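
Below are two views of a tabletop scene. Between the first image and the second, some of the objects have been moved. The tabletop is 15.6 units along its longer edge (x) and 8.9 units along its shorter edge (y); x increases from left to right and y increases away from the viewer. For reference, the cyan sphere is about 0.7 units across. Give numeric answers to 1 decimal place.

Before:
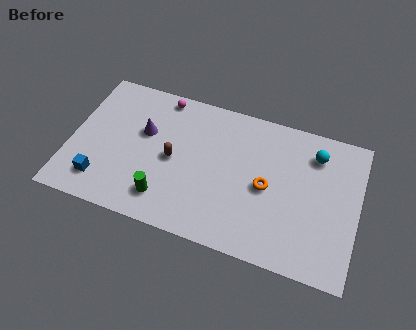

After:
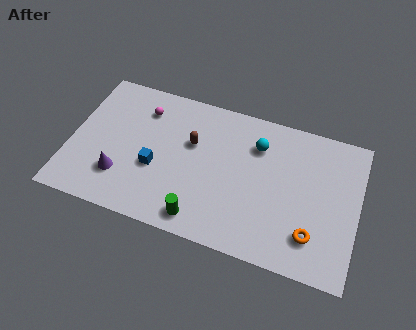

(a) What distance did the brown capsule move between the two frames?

1.6

The brown capsule moved from about (5.6, 4.3) to (6.5, 5.6), a distance of √(0.9² + 1.3²) ≈ 1.6.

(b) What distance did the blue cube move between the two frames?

3.3

The blue cube moved from about (1.9, 1.8) to (4.7, 3.5), a distance of √(2.8² + 1.7²) ≈ 3.3.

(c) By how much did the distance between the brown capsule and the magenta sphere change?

-0.7

Before: roughly 3.8 units apart; after: 3.1. That's 0.7 units closer together.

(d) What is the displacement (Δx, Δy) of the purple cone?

(-1.0, -3.1)

From the two frames, the purple cone sits at roughly (3.9, 5.5) before and (2.9, 2.4) after.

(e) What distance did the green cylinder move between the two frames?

2.1

From (5.4, 1.8) to (7.4, 1.2), the green cylinder covered √(2.0² + 0.6²) ≈ 2.1 units.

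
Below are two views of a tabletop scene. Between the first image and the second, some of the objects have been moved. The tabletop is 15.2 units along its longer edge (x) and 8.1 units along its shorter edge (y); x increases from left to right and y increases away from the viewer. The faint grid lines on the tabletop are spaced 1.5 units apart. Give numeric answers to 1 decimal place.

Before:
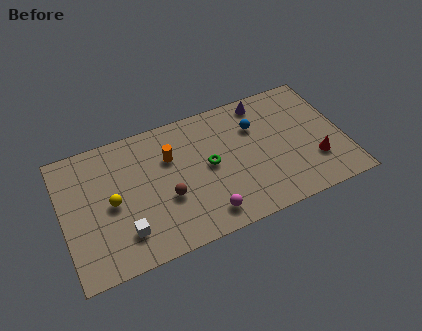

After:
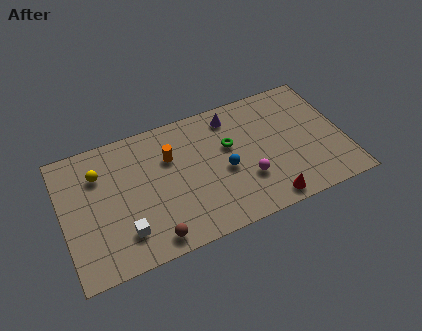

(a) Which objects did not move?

the orange cylinder and the white cube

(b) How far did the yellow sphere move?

2.1

The yellow sphere was near (2.6, 3.9) before and (2.1, 5.9) after, so it travelled √(0.5² + 2.0²) ≈ 2.1 units.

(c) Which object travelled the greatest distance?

the red cone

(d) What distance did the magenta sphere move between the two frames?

2.7

The magenta sphere was near (7.4, 1.3) before and (9.8, 2.6) after, so it travelled √(2.4² + 1.3²) ≈ 2.7 units.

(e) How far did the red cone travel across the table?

3.2

The red cone moved from about (13.5, 2.4) to (10.7, 0.9), a distance of √(2.8² + 1.5²) ≈ 3.2.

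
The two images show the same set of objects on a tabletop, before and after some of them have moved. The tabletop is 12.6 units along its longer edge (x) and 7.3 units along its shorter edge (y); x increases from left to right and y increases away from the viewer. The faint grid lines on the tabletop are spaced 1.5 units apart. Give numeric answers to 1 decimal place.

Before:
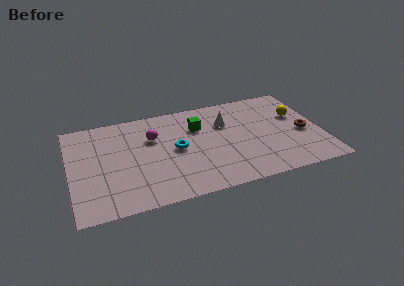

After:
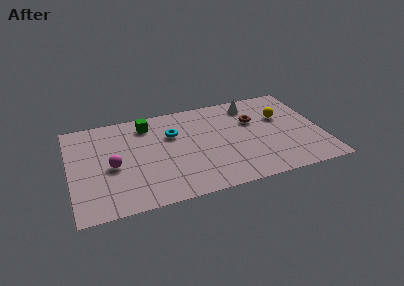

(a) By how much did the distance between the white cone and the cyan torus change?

+1.4

The distance was about 2.9 in the first image and 4.3 in the second, so they moved 1.4 units further apart.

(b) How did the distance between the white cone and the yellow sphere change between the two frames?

-1.6

Before: roughly 3.6 units apart; after: 2.0. That's 1.6 units closer together.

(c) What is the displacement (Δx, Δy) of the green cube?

(-2.5, 0.9)

From the two frames, the green cube sits at roughly (6.5, 5.1) before and (4.0, 6.0) after.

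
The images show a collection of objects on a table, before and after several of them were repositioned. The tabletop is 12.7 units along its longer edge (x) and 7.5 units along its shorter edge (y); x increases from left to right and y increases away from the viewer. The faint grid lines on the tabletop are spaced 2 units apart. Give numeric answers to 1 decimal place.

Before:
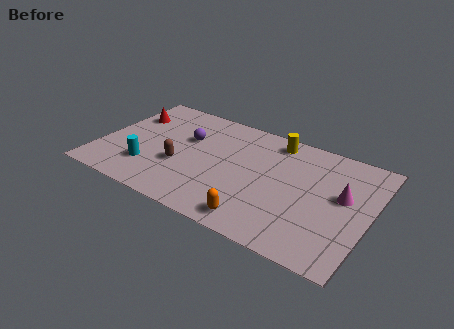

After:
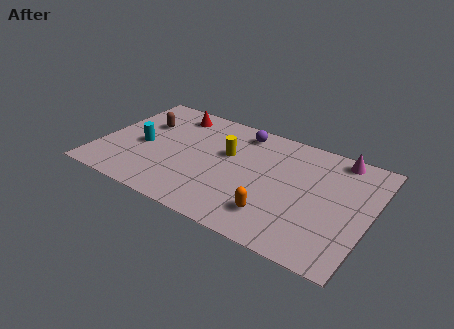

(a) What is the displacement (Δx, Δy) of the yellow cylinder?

(-2.0, -1.9)

The yellow cylinder was at about (7.9, 6.5) and moved to about (5.9, 4.6).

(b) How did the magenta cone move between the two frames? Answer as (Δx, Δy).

(-0.5, 2.4)

From the two frames, the magenta cone sits at roughly (11.4, 4.3) before and (10.9, 6.7) after.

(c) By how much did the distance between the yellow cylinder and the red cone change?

-3.6

Before: roughly 7.0 units apart; after: 3.4. That's 3.6 units closer together.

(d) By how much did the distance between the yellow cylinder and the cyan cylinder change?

-2.9

Before: roughly 7.0 units apart; after: 4.1. That's 2.9 units closer together.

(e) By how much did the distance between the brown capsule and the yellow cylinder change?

-1.3

Before: roughly 5.4 units apart; after: 4.1. That's 1.3 units closer together.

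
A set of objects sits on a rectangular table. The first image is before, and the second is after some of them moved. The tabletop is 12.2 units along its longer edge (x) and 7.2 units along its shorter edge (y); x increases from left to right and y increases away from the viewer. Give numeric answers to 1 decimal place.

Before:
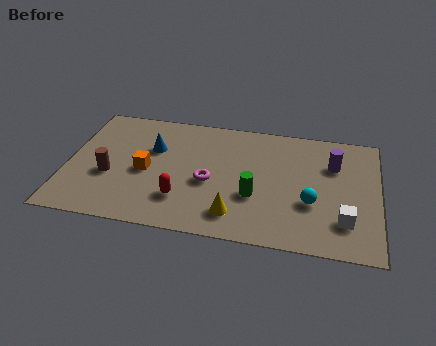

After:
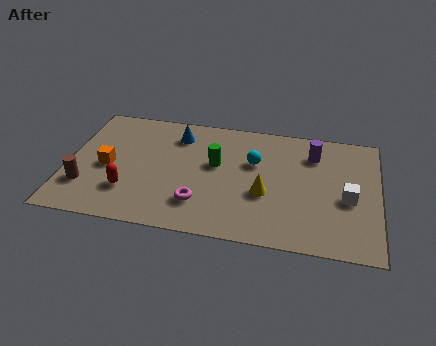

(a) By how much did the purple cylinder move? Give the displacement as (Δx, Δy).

(-0.8, 0.5)

The purple cylinder started near (10.4, 5.0) and ended near (9.6, 5.5).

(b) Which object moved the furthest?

the cyan sphere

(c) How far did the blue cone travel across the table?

1.3

The blue cone was near (3.3, 4.7) before and (4.2, 5.7) after, so it travelled √(0.9² + 1.0²) ≈ 1.3 units.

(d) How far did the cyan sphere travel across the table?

3.0

The cyan sphere was near (9.6, 2.6) before and (7.3, 4.6) after, so it travelled √(2.3² + 2.0²) ≈ 3.0 units.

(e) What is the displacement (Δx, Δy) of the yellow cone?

(1.1, 1.4)

The yellow cone was at about (6.7, 1.4) and moved to about (7.8, 2.8).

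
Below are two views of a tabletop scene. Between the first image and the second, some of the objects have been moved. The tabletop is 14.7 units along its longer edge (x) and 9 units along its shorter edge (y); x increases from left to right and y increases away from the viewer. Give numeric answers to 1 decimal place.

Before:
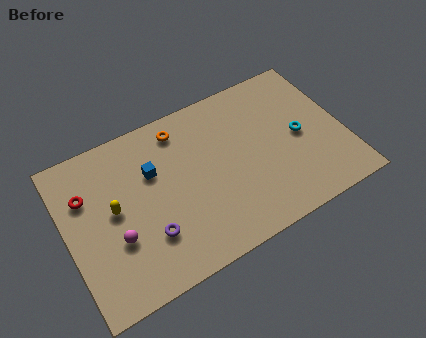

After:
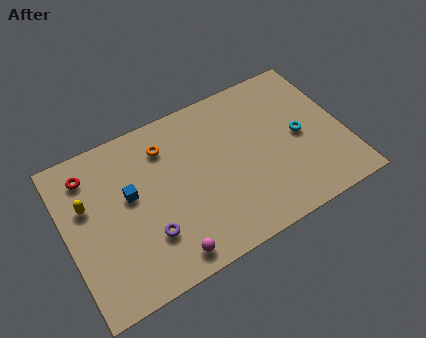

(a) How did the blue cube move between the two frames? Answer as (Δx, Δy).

(-1.3, -0.7)

The blue cube started near (4.7, 5.9) and ended near (3.4, 5.2).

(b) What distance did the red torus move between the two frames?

1.1

From (1.2, 6.2) to (1.5, 7.3), the red torus covered √(0.3² + 1.1²) ≈ 1.1 units.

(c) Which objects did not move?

the cyan torus and the purple torus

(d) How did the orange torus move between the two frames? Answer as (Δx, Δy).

(-0.9, -0.6)

The orange torus was at about (6.4, 7.6) and moved to about (5.5, 7.0).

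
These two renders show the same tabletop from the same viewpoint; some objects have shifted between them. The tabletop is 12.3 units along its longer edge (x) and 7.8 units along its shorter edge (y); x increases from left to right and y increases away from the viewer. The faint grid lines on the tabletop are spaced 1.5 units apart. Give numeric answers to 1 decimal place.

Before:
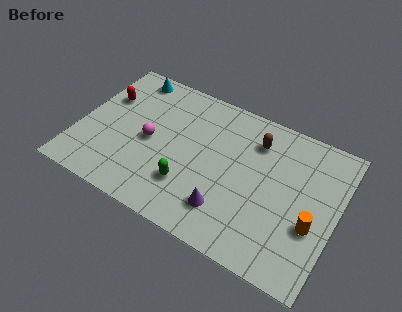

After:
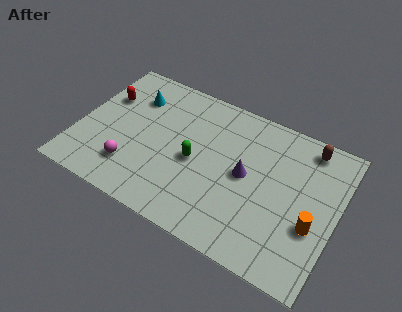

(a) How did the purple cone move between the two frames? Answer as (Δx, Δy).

(0.6, 2.2)

The purple cone started near (7.4, 1.8) and ended near (8.0, 4.0).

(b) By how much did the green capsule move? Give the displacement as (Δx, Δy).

(0.1, 1.4)

The green capsule started near (5.5, 2.2) and ended near (5.6, 3.6).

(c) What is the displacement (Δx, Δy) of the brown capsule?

(2.4, 0.8)

The brown capsule was at about (8.2, 6.0) and moved to about (10.6, 6.8).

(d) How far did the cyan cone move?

1.2

The cyan cone moved from about (1.9, 6.9) to (2.3, 5.8), a distance of √(0.4² + 1.1²) ≈ 1.2.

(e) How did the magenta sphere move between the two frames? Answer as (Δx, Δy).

(-0.6, -1.8)

The magenta sphere started near (3.4, 3.7) and ended near (2.8, 1.9).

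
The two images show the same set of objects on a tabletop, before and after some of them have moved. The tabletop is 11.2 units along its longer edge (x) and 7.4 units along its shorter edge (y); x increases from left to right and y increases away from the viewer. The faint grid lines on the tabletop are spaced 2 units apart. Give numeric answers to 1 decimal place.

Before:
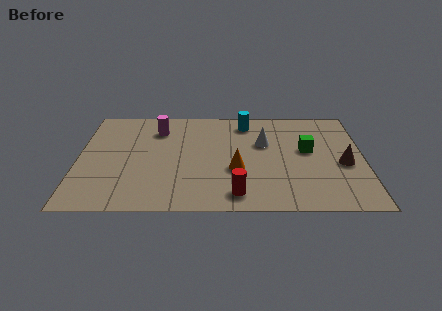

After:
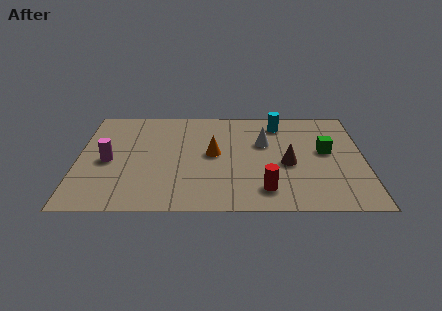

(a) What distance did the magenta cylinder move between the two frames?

3.0

From (3.1, 5.7) to (1.2, 3.4), the magenta cylinder covered √(1.9² + 2.3²) ≈ 3.0 units.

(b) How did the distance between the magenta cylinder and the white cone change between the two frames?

+1.9

They were about 4.3 units apart before and 6.2 after — 1.9 units further apart.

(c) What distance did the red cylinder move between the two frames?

1.1

From (6.2, 1.1) to (7.3, 1.4), the red cylinder covered √(1.1² + 0.3²) ≈ 1.1 units.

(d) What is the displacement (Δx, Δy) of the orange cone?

(-0.9, 1.1)

The orange cone started near (6.2, 2.8) and ended near (5.3, 3.9).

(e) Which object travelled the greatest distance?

the magenta cylinder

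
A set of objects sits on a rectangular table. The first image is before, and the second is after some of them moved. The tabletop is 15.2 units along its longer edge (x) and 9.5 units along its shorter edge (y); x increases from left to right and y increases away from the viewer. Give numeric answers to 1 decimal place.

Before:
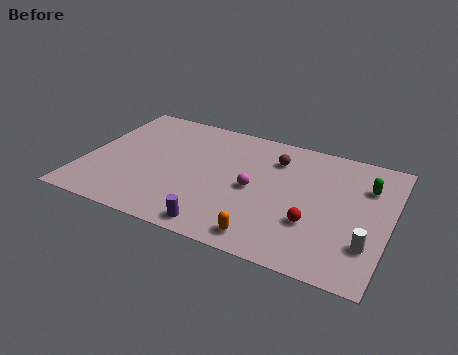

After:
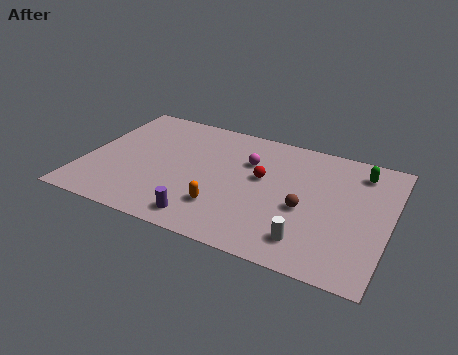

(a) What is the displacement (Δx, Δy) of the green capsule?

(-0.4, 1.0)

From the two frames, the green capsule sits at roughly (13.9, 6.8) before and (13.5, 7.8) after.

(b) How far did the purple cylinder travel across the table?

0.9

From (7.2, 1.0) to (6.4, 1.3), the purple cylinder covered √(0.8² + 0.3²) ≈ 0.9 units.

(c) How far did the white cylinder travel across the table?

2.9

The white cylinder was near (14.3, 2.6) before and (11.5, 1.8) after, so it travelled √(2.8² + 0.8²) ≈ 2.9 units.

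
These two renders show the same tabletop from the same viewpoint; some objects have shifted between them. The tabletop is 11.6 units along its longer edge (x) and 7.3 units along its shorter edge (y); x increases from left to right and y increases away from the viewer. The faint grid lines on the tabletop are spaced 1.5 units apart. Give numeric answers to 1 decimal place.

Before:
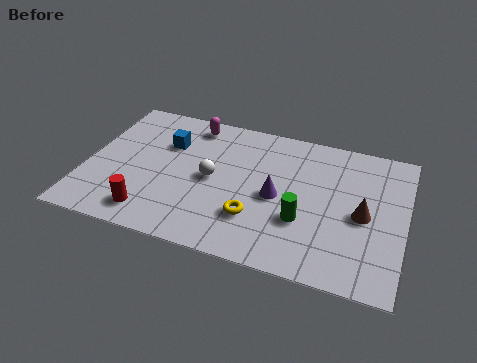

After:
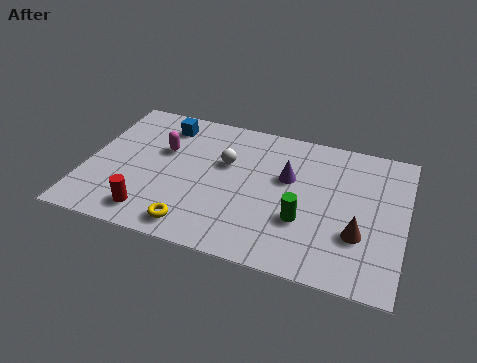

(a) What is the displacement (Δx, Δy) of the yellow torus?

(-2.1, -1.1)

From the two frames, the yellow torus sits at roughly (6.3, 2.1) before and (4.2, 1.0) after.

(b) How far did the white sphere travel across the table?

1.1

From (4.6, 3.6) to (5.0, 4.6), the white sphere covered √(0.4² + 1.0²) ≈ 1.1 units.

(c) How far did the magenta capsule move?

1.9

The magenta capsule moved from about (3.6, 6.3) to (2.7, 4.6), a distance of √(0.9² + 1.7²) ≈ 1.9.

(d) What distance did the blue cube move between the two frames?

1.0

The blue cube moved from about (2.8, 5.0) to (2.6, 6.0), a distance of √(0.2² + 1.0²) ≈ 1.0.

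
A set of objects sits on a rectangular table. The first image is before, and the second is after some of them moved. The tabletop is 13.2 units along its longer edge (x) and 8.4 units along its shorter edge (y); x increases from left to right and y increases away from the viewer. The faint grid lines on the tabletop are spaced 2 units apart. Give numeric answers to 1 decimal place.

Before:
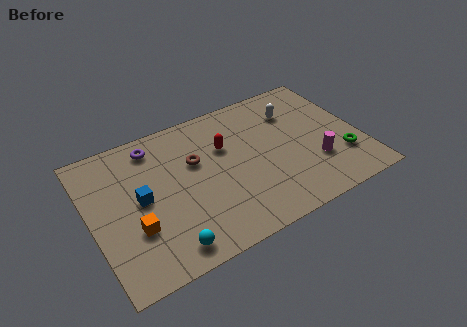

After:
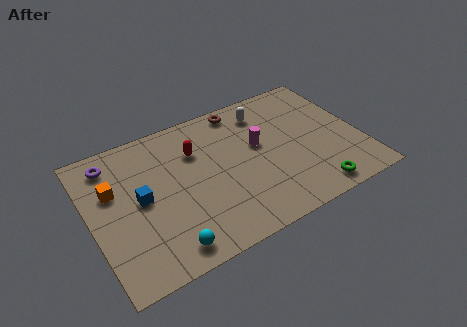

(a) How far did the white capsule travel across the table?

1.5

The white capsule was near (10.3, 6.2) before and (8.9, 6.8) after, so it travelled √(1.4² + 0.6²) ≈ 1.5 units.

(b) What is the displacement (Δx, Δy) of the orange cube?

(-0.7, 2.6)

The orange cube was at about (1.9, 2.8) and moved to about (1.2, 5.4).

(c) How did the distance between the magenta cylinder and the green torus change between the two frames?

+3.1

Before: roughly 1.3 units apart; after: 4.4. That's 3.1 units further apart.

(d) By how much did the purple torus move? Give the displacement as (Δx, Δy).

(-2.1, -0.1)

From the two frames, the purple torus sits at roughly (3.4, 7.1) before and (1.3, 7.0) after.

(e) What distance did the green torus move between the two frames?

2.2

The green torus moved from about (12.1, 2.4) to (10.4, 1.0), a distance of √(1.7² + 1.4²) ≈ 2.2.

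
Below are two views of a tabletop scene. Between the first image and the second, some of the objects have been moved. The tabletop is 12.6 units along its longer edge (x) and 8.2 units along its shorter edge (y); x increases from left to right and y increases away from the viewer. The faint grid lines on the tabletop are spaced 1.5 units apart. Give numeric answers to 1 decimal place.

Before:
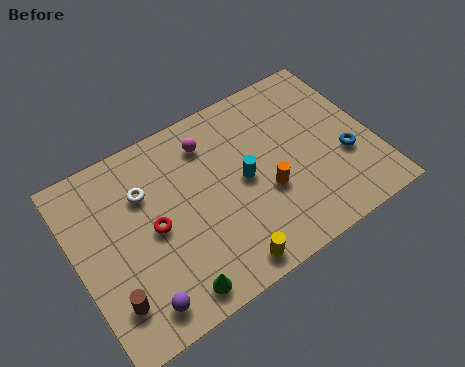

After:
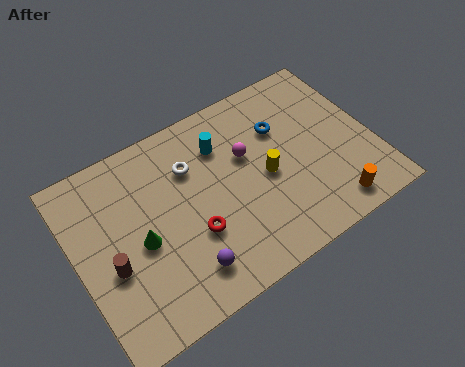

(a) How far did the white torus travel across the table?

2.0

The white torus was near (3.1, 5.7) before and (5.1, 5.8) after, so it travelled √(2.0² + 0.1²) ≈ 2.0 units.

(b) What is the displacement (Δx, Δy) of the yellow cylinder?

(2.3, 2.9)

The yellow cylinder started near (5.7, 0.9) and ended near (8.0, 3.8).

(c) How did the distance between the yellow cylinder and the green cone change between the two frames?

+3.2

They were about 2.2 units apart before and 5.4 after — 3.2 units further apart.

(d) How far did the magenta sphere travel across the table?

2.0

The magenta sphere was near (6.0, 6.5) before and (7.4, 5.1) after, so it travelled √(1.4² + 1.4²) ≈ 2.0 units.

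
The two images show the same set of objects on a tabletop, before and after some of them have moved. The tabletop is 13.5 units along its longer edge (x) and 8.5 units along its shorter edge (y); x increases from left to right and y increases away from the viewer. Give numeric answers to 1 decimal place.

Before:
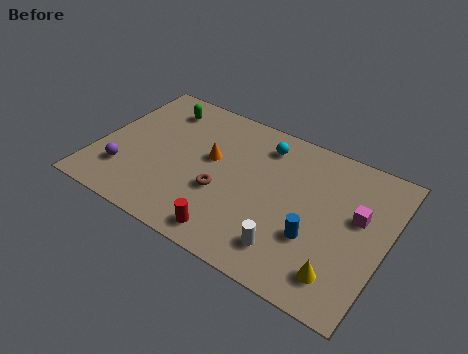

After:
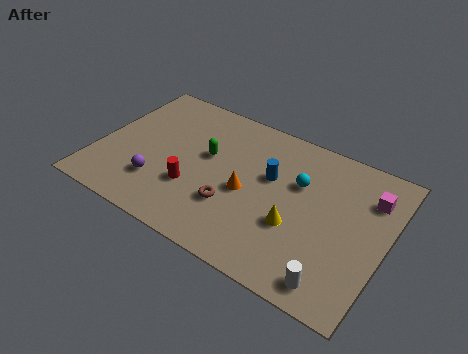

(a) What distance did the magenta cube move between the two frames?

1.4

The magenta cube was near (12.1, 5.0) before and (12.5, 6.3) after, so it travelled √(0.4² + 1.3²) ≈ 1.4 units.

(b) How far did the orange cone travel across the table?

2.2

From (5.2, 4.9) to (7.1, 3.8), the orange cone covered √(1.9² + 1.1²) ≈ 2.2 units.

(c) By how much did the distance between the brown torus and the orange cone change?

-0.7

The distance was about 1.9 in the first image and 1.2 in the second, so they moved 0.7 units closer together.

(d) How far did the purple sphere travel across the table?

1.6

The purple sphere was near (1.5, 2.2) before and (3.1, 2.3) after, so it travelled √(1.6² + 0.1²) ≈ 1.6 units.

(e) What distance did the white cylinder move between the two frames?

2.3

The white cylinder moved from about (9.4, 1.7) to (11.6, 1.1), a distance of √(2.2² + 0.6²) ≈ 2.3.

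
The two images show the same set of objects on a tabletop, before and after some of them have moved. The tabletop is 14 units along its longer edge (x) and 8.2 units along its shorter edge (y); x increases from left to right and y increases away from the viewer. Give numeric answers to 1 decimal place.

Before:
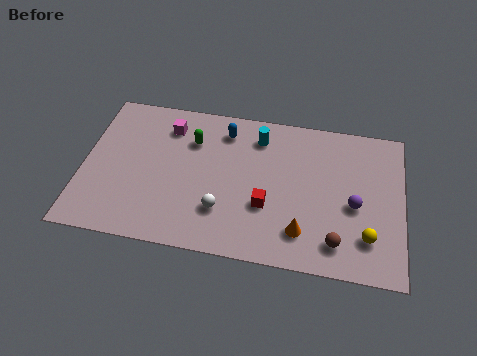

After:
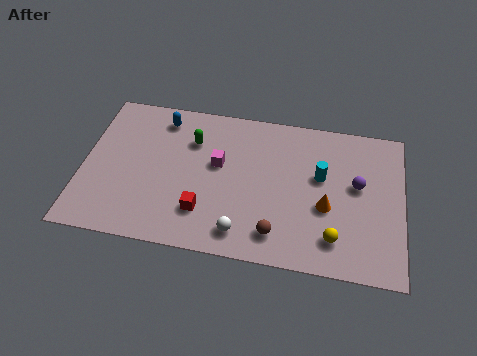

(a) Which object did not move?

the green capsule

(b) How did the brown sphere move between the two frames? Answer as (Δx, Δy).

(-2.6, 0.0)

The brown sphere started near (11.2, 1.5) and ended near (8.6, 1.5).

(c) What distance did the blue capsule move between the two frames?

2.8

From (6.1, 6.7) to (3.3, 6.9), the blue capsule covered √(2.8² + 0.2²) ≈ 2.8 units.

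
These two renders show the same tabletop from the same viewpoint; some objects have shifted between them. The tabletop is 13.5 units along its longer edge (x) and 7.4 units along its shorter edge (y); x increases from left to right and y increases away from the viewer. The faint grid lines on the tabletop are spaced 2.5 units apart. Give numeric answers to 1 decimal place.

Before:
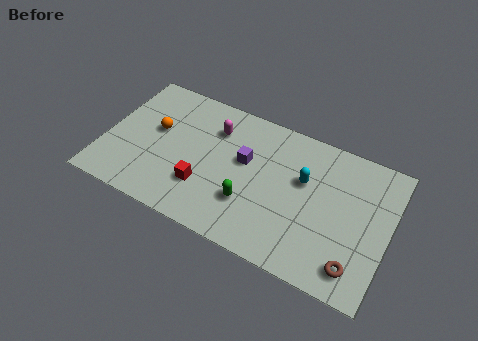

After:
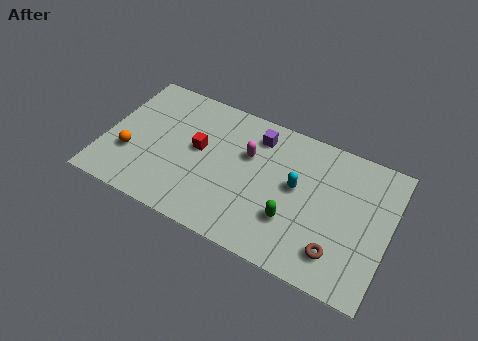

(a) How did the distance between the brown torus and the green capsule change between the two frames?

-2.9

They were about 5.2 units apart before and 2.3 after — 2.9 units closer together.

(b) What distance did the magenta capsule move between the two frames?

1.8

The magenta capsule was near (5.0, 5.5) before and (6.7, 4.8) after, so it travelled √(1.7² + 0.7²) ≈ 1.8 units.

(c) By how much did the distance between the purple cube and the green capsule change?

+2.1

The distance was about 2.2 in the first image and 4.3 in the second, so they moved 2.1 units further apart.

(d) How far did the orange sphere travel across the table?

2.1

The orange sphere moved from about (2.3, 4.3) to (1.3, 2.5), a distance of √(1.0² + 1.8²) ≈ 2.1.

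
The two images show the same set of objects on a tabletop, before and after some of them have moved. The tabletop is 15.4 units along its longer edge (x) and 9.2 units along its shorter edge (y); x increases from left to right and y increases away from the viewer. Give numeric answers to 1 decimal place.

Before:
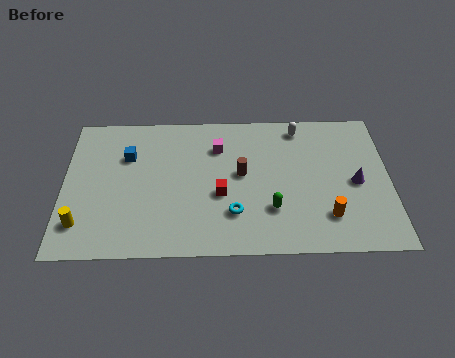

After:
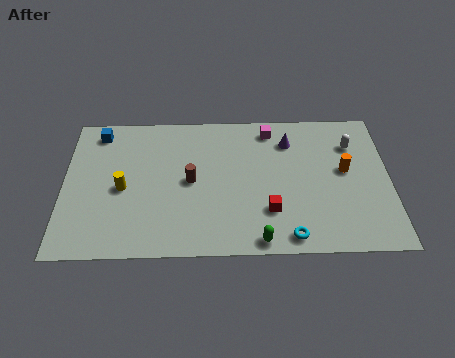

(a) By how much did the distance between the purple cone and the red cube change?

-1.8

Before: roughly 6.4 units apart; after: 4.6. That's 1.8 units closer together.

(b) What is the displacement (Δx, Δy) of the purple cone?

(-3.1, 2.8)

From the two frames, the purple cone sits at roughly (13.8, 4.3) before and (10.7, 7.1) after.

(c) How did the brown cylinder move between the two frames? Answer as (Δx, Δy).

(-2.4, -0.4)

The brown cylinder was at about (8.4, 5.0) and moved to about (6.0, 4.6).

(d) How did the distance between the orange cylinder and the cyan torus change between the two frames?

+0.5

They were about 4.4 units apart before and 4.9 after — 0.5 units further apart.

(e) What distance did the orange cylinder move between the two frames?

3.0

From (12.4, 2.2) to (13.3, 5.1), the orange cylinder covered √(0.9² + 2.9²) ≈ 3.0 units.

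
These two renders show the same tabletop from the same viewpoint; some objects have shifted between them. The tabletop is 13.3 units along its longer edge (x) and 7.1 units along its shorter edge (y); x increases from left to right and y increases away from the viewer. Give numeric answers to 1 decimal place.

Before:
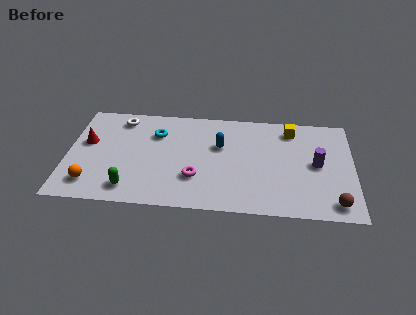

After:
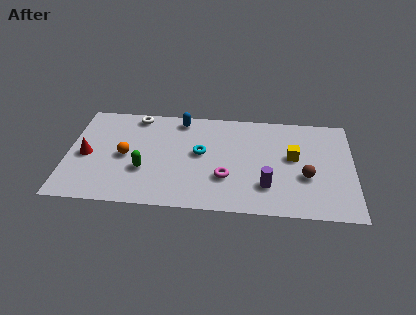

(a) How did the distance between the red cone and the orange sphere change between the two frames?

-1.0

They were about 2.8 units apart before and 1.8 after — 1.0 units closer together.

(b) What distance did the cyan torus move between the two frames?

2.4

The cyan torus was near (4.1, 5.1) before and (6.2, 3.9) after, so it travelled √(2.1² + 1.2²) ≈ 2.4 units.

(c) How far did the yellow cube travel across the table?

1.9

The yellow cube moved from about (10.4, 5.9) to (10.5, 4.0), a distance of √(0.1² + 1.9²) ≈ 1.9.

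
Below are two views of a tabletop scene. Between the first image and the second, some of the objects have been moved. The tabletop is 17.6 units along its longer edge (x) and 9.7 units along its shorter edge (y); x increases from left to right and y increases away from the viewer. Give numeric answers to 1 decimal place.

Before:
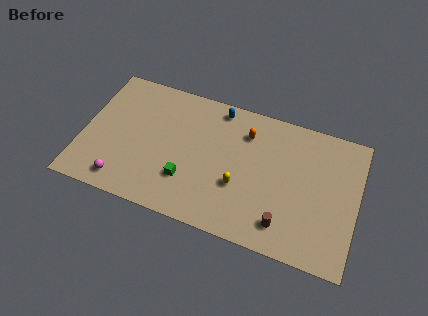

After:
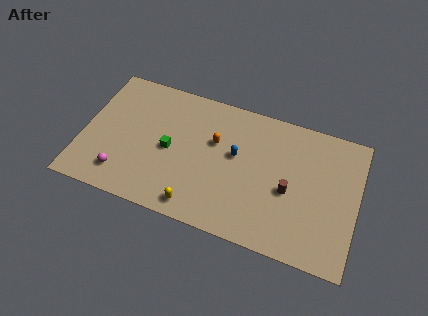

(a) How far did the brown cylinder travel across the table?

2.4

The brown cylinder was near (13.2, 1.8) before and (13.3, 4.2) after, so it travelled √(0.1² + 2.4²) ≈ 2.4 units.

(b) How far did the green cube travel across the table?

2.2

The green cube was near (6.9, 2.8) before and (5.6, 4.6) after, so it travelled √(1.3² + 1.8²) ≈ 2.2 units.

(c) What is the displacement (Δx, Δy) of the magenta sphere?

(-0.1, 0.5)

The magenta sphere started near (2.9, 1.4) and ended near (2.8, 1.9).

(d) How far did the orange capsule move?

2.3

The orange capsule was near (10.3, 7.4) before and (8.4, 6.1) after, so it travelled √(1.9² + 1.3²) ≈ 2.3 units.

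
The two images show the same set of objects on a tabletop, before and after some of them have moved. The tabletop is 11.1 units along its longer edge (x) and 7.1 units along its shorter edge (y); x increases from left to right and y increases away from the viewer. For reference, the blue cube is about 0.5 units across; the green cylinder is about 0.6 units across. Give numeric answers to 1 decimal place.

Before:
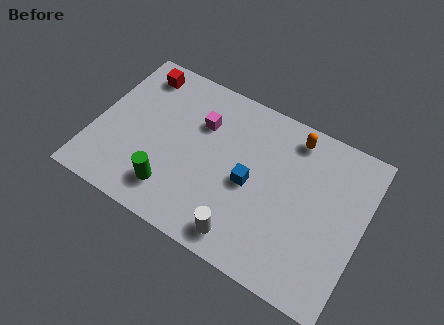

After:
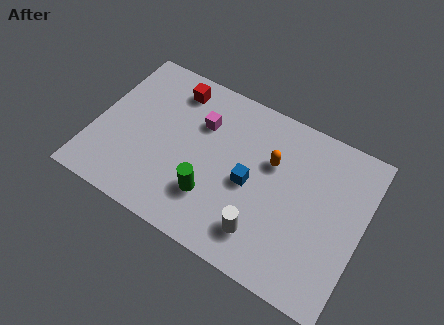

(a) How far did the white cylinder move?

0.9

The white cylinder was near (6.6, 1.0) before and (7.3, 1.5) after, so it travelled √(0.7² + 0.5²) ≈ 0.9 units.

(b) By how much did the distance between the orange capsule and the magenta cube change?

-0.9

Before: roughly 3.9 units apart; after: 3.0. That's 0.9 units closer together.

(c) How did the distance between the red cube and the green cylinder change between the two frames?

-0.5

Before: roughly 5.0 units apart; after: 4.5. That's 0.5 units closer together.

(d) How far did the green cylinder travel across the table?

1.7

From (3.5, 1.5) to (5.1, 2.0), the green cylinder covered √(1.6² + 0.5²) ≈ 1.7 units.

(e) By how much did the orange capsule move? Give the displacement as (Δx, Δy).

(-0.7, -1.5)

From the two frames, the orange capsule sits at roughly (7.9, 6.1) before and (7.2, 4.6) after.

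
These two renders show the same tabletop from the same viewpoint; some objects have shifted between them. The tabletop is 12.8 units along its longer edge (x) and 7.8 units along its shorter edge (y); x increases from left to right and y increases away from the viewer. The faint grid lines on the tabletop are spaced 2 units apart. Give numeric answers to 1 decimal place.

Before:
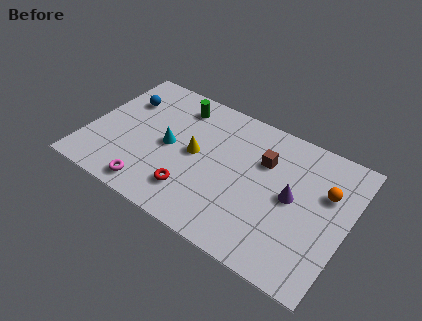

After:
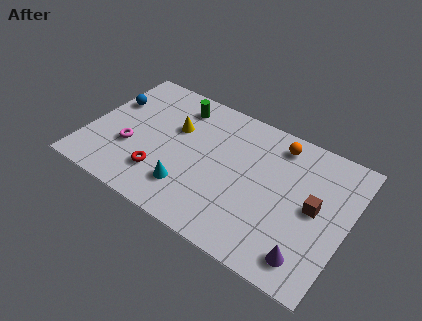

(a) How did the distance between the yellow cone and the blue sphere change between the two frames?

-0.9

The distance was about 4.2 in the first image and 3.3 in the second, so they moved 0.9 units closer together.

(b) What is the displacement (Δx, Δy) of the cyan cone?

(1.3, -1.9)

The cyan cone was at about (4.0, 3.8) and moved to about (5.3, 1.9).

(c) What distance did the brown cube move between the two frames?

3.0

The brown cube was near (8.5, 5.3) before and (11.2, 4.0) after, so it travelled √(2.7² + 1.3²) ≈ 3.0 units.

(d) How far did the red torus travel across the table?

1.6

From (5.5, 1.8) to (3.9, 2.0), the red torus covered √(1.6² + 0.2²) ≈ 1.6 units.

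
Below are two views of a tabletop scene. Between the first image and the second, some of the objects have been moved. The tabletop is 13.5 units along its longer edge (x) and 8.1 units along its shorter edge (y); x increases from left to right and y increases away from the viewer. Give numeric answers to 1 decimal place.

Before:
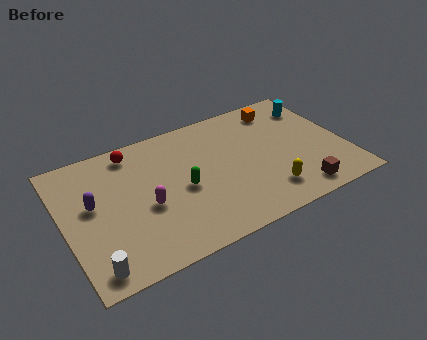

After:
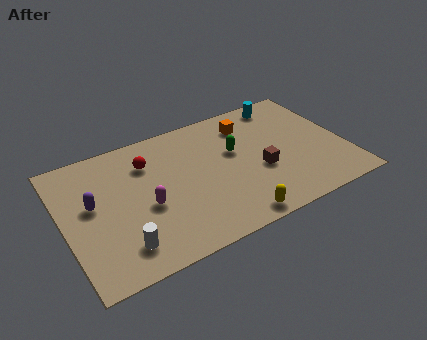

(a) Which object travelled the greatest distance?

the green capsule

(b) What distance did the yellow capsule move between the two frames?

2.0

The yellow capsule moved from about (9.4, 1.7) to (7.6, 0.8), a distance of √(1.8² + 0.9²) ≈ 2.0.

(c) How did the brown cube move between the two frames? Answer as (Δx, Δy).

(-1.5, 2.1)

From the two frames, the brown cube sits at roughly (10.8, 1.1) before and (9.3, 3.2) after.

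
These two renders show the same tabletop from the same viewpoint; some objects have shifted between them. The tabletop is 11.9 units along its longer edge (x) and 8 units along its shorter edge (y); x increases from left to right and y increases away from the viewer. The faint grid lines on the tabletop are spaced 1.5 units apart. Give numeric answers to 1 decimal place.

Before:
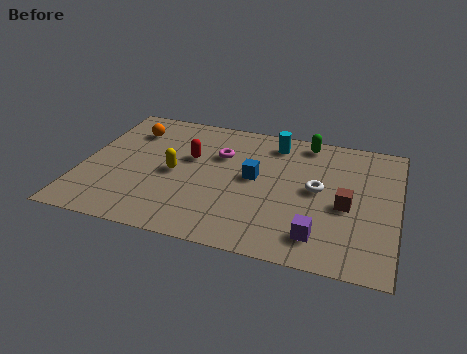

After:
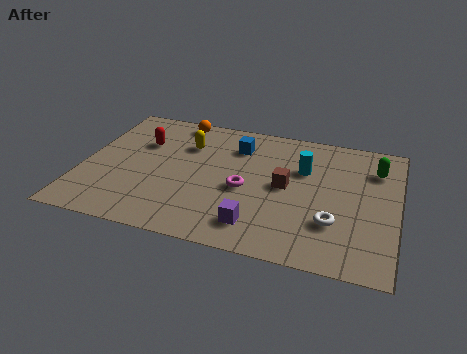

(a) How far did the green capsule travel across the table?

2.9

The green capsule moved from about (8.3, 7.1) to (11.0, 6.0), a distance of √(2.7² + 1.1²) ≈ 2.9.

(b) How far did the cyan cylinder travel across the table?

1.8

The cyan cylinder was near (7.1, 6.7) before and (8.3, 5.3) after, so it travelled √(1.2² + 1.4²) ≈ 1.8 units.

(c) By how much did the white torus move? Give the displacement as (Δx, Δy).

(0.7, -1.8)

The white torus started near (8.9, 4.2) and ended near (9.6, 2.4).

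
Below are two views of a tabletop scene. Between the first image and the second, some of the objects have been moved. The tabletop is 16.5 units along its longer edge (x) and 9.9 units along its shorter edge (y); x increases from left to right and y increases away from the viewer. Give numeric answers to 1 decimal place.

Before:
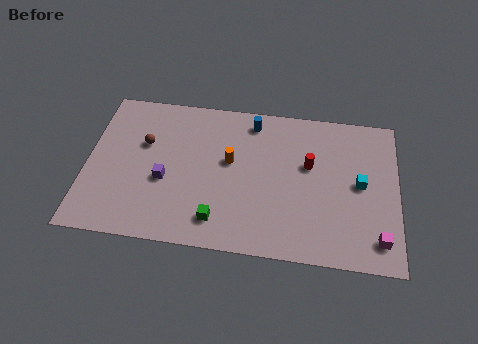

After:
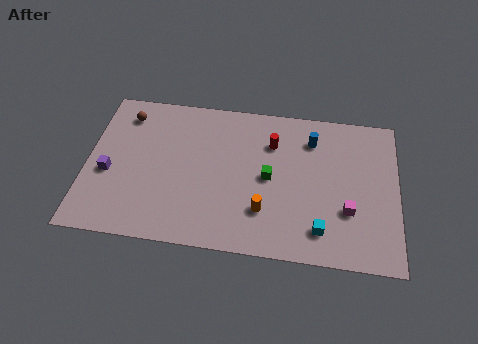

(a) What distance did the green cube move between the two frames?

4.0

The green cube was near (7.1, 1.8) before and (9.7, 4.9) after, so it travelled √(2.6² + 3.1²) ≈ 4.0 units.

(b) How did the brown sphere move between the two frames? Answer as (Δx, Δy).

(-1.1, 1.8)

The brown sphere was at about (3.0, 6.3) and moved to about (1.9, 8.1).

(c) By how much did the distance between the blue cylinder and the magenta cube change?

-4.8

The distance was about 9.6 in the first image and 4.8 in the second, so they moved 4.8 units closer together.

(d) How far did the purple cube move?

3.0

The purple cube was near (4.2, 4.0) before and (1.2, 4.1) after, so it travelled √(3.0² + 0.1²) ≈ 3.0 units.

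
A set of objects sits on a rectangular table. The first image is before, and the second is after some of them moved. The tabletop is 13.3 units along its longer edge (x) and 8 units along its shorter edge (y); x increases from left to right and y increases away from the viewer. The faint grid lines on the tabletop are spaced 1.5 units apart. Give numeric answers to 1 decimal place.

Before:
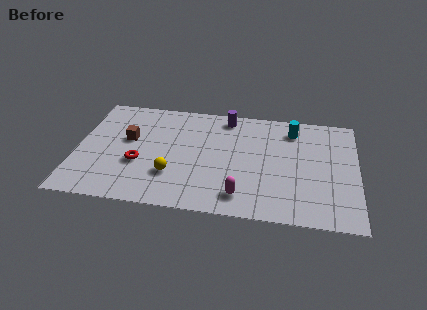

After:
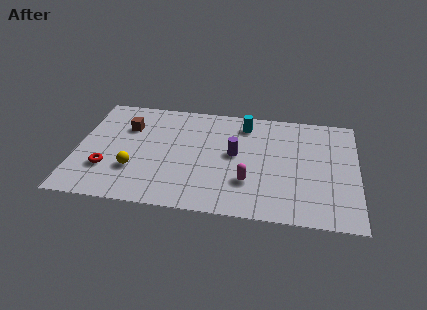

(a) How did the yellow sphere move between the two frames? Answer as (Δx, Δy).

(-1.8, 0.1)

The yellow sphere started near (4.6, 2.4) and ended near (2.8, 2.5).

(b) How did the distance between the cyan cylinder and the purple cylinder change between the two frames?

-0.9

Before: roughly 3.2 units apart; after: 2.3. That's 0.9 units closer together.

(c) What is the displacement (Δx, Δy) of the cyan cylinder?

(-2.3, 0.1)

The cyan cylinder was at about (10.2, 6.5) and moved to about (7.9, 6.6).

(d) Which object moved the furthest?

the purple cylinder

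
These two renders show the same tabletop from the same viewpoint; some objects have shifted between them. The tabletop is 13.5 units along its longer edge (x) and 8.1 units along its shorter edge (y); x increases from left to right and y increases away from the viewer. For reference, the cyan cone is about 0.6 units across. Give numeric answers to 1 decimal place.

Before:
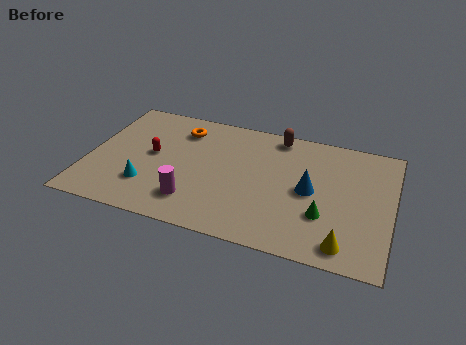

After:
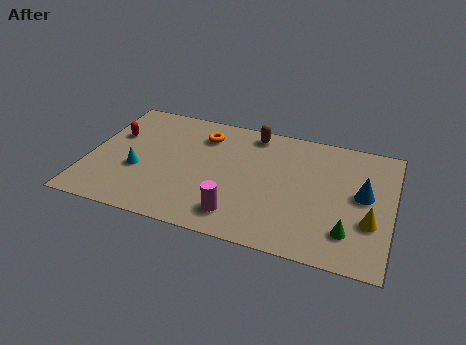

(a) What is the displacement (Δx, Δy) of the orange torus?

(1.0, -0.1)

From the two frames, the orange torus sits at roughly (3.9, 6.4) before and (4.9, 6.3) after.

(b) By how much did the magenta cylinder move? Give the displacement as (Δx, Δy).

(2.0, -0.3)

The magenta cylinder was at about (4.9, 1.8) and moved to about (6.9, 1.5).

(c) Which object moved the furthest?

the blue cone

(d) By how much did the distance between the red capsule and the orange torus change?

+1.7

They were about 2.4 units apart before and 4.1 after — 1.7 units further apart.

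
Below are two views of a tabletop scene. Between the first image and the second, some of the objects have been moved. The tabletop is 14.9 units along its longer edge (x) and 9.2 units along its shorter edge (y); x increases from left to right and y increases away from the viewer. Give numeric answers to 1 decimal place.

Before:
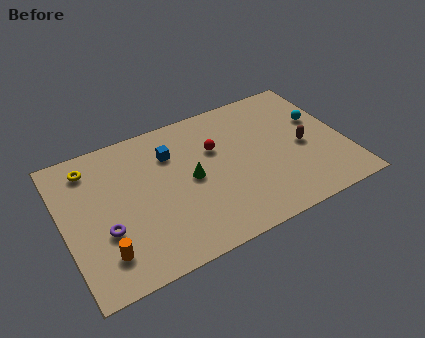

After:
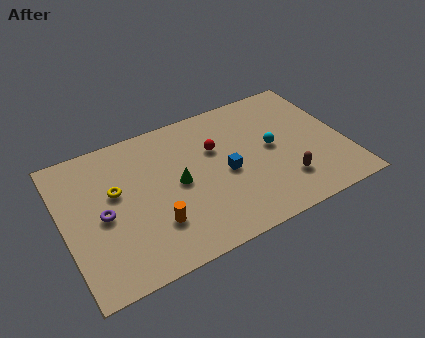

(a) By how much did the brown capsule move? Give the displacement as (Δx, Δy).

(-1.3, -1.9)

The brown capsule was at about (12.7, 4.2) and moved to about (11.4, 2.3).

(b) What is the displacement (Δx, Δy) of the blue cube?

(2.6, -2.5)

The blue cube was at about (5.9, 6.7) and moved to about (8.5, 4.2).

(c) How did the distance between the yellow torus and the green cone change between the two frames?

-2.5

They were about 5.8 units apart before and 3.3 after — 2.5 units closer together.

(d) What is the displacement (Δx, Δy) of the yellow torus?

(1.1, -2.1)

The yellow torus started near (1.7, 7.6) and ended near (2.8, 5.5).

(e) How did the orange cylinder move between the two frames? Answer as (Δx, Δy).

(2.7, 0.6)

The orange cylinder was at about (1.8, 2.0) and moved to about (4.5, 2.6).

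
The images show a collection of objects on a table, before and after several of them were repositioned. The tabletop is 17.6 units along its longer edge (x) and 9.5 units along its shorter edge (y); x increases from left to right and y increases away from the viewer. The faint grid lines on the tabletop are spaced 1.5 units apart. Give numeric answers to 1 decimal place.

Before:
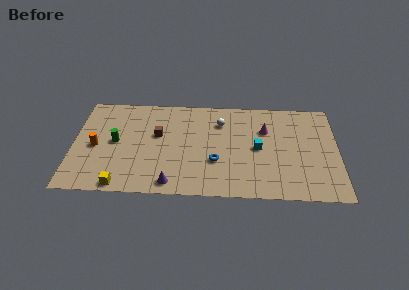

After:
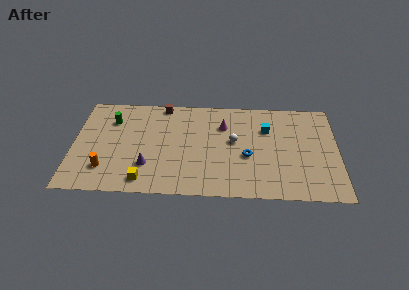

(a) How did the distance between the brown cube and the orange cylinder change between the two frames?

+3.1

Before: roughly 4.3 units apart; after: 7.4. That's 3.1 units further apart.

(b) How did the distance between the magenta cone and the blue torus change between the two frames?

-1.3

The distance was about 4.6 in the first image and 3.3 in the second, so they moved 1.3 units closer together.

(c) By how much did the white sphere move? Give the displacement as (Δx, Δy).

(0.9, -1.8)

From the two frames, the white sphere sits at roughly (9.8, 7.1) before and (10.7, 5.3) after.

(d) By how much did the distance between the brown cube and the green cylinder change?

+0.9

Before: roughly 2.9 units apart; after: 3.8. That's 0.9 units further apart.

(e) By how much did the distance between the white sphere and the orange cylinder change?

+0.3

The distance was about 8.7 in the first image and 9.0 in the second, so they moved 0.3 units further apart.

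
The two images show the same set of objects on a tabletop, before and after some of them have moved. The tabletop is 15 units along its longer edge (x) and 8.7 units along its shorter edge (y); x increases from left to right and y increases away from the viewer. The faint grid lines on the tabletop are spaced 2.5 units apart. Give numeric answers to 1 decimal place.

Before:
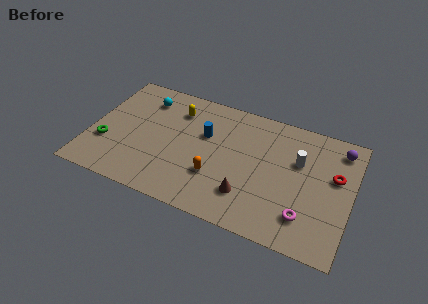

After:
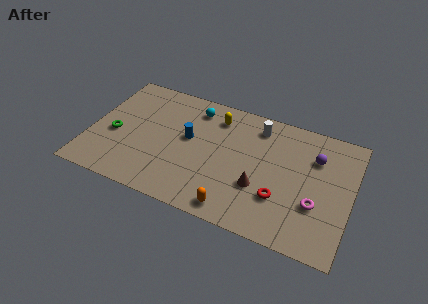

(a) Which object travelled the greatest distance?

the red torus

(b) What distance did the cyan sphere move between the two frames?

2.9

The cyan sphere moved from about (2.8, 6.9) to (5.7, 7.2), a distance of √(2.9² + 0.3²) ≈ 2.9.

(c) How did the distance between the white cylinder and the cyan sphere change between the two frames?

-5.5

Before: roughly 9.2 units apart; after: 3.7. That's 5.5 units closer together.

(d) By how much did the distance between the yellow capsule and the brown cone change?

-1.5

Before: roughly 6.4 units apart; after: 4.9. That's 1.5 units closer together.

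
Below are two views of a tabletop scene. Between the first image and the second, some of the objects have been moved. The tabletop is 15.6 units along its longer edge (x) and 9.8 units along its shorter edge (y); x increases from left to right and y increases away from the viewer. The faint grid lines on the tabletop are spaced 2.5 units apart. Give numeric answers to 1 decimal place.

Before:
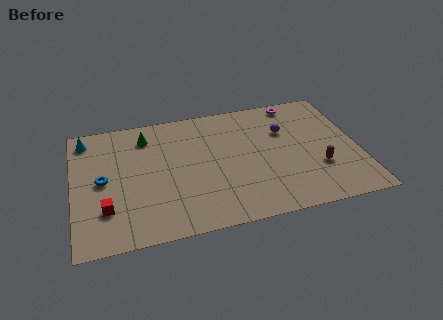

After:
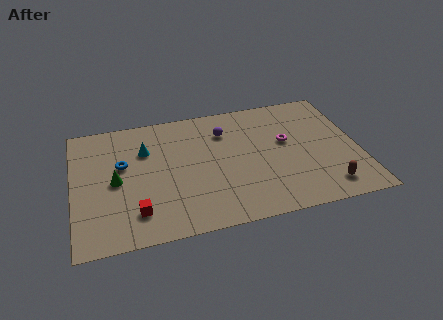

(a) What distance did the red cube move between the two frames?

1.7

The red cube was near (1.7, 2.7) before and (3.3, 2.1) after, so it travelled √(1.6² + 0.6²) ≈ 1.7 units.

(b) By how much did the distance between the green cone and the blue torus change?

-2.6

Before: roughly 3.9 units apart; after: 1.3. That's 2.6 units closer together.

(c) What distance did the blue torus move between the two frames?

1.5

The blue torus moved from about (1.6, 4.9) to (2.7, 5.9), a distance of √(1.1² + 1.0²) ≈ 1.5.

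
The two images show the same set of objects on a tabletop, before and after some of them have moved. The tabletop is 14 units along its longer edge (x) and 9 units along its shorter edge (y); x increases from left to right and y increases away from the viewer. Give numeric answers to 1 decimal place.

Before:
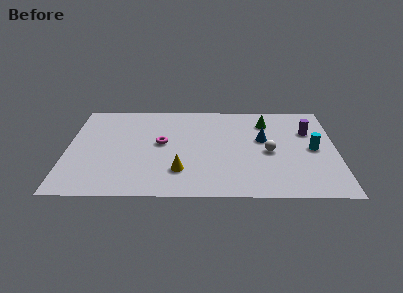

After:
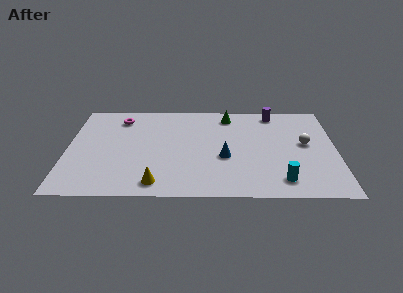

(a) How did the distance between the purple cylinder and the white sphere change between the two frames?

+0.5

The distance was about 2.9 in the first image and 3.4 in the second, so they moved 0.5 units further apart.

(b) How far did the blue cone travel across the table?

2.6

The blue cone moved from about (10.2, 5.3) to (8.2, 3.6), a distance of √(2.0² + 1.7²) ≈ 2.6.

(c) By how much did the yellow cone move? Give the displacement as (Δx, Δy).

(-1.2, -1.1)

From the two frames, the yellow cone sits at roughly (5.9, 2.3) before and (4.7, 1.2) after.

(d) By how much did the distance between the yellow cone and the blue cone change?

-1.0

They were about 5.2 units apart before and 4.2 after — 1.0 units closer together.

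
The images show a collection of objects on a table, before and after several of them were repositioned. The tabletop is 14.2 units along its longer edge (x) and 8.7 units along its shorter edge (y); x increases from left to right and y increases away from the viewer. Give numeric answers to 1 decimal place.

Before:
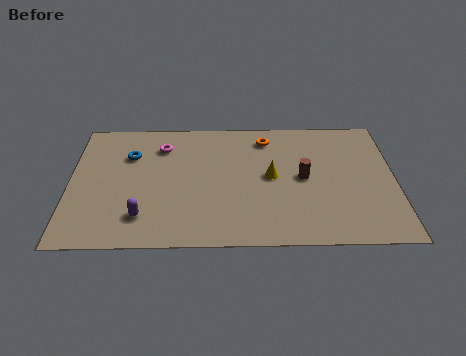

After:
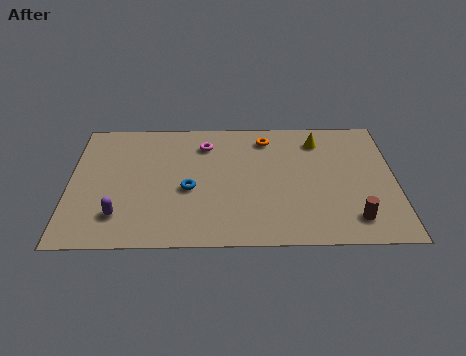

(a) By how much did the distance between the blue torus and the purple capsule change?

-0.8

They were about 4.2 units apart before and 3.4 after — 0.8 units closer together.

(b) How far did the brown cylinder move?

3.5

From (10.2, 4.4) to (12.3, 1.6), the brown cylinder covered √(2.1² + 2.8²) ≈ 3.5 units.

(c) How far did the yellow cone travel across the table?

3.3

The yellow cone was near (8.8, 4.5) before and (10.9, 7.0) after, so it travelled √(2.1² + 2.5²) ≈ 3.3 units.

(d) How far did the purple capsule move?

1.0

From (3.2, 1.9) to (2.2, 2.0), the purple capsule covered √(1.0² + 0.1²) ≈ 1.0 units.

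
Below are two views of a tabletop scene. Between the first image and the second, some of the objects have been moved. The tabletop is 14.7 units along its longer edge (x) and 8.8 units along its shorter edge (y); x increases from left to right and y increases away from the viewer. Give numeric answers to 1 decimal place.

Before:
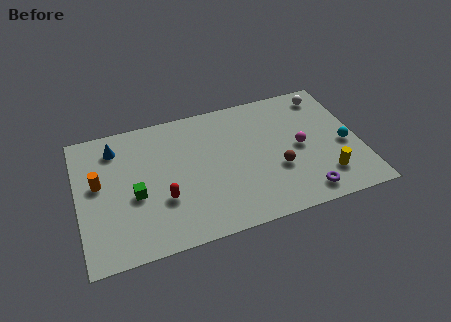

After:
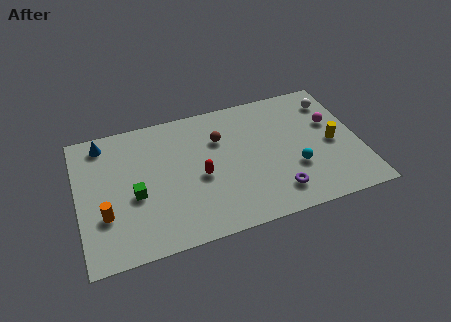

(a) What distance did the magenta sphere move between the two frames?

2.2

The magenta sphere was near (11.6, 4.3) before and (13.4, 5.5) after, so it travelled √(1.8² + 1.2²) ≈ 2.2 units.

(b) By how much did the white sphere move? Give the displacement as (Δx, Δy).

(0.3, -0.5)

The white sphere started near (13.3, 7.5) and ended near (13.6, 7.0).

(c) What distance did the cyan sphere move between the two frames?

2.8

The cyan sphere moved from about (13.9, 3.8) to (11.2, 3.0), a distance of √(2.7² + 0.8²) ≈ 2.8.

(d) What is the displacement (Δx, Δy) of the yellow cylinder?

(0.6, 2.1)

The yellow cylinder was at about (12.7, 2.0) and moved to about (13.3, 4.1).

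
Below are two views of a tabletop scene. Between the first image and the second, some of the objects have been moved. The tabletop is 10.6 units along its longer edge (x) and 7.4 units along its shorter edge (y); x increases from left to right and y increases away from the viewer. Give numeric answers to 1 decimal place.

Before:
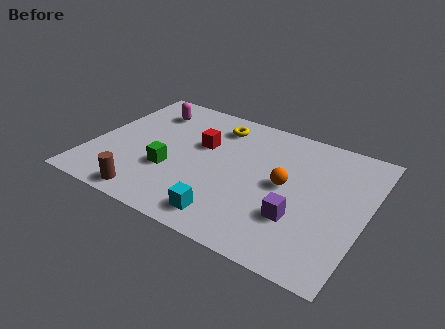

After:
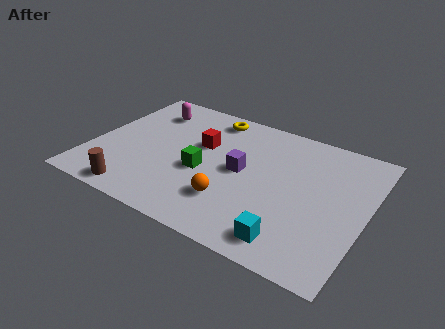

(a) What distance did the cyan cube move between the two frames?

2.4

The cyan cube moved from about (5.7, 1.1) to (8.1, 1.1), a distance of √(2.4² + 0.0²) ≈ 2.4.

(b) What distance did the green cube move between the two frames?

1.3

The green cube was near (3.2, 2.6) before and (4.4, 3.1) after, so it travelled √(1.2² + 0.5²) ≈ 1.3 units.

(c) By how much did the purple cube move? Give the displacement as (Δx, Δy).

(-2.4, 1.5)

The purple cube started near (8.2, 2.3) and ended near (5.8, 3.8).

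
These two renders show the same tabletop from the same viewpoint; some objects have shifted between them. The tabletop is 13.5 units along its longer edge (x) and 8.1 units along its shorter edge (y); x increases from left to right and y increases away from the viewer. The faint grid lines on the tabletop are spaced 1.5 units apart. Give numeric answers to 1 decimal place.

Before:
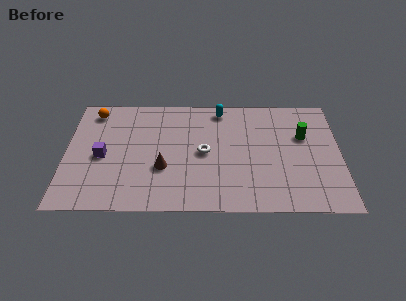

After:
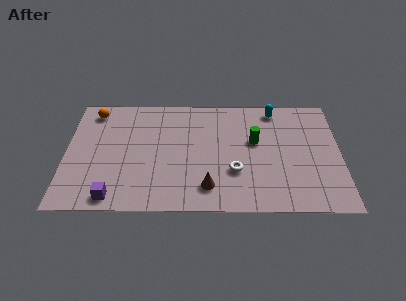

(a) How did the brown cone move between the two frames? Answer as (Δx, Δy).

(2.2, -1.3)

The brown cone started near (4.8, 2.9) and ended near (7.0, 1.6).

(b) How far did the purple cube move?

2.9

From (1.8, 3.7) to (2.4, 0.9), the purple cube covered √(0.6² + 2.8²) ≈ 2.9 units.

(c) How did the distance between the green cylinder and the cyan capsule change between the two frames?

-2.0

The distance was about 4.5 in the first image and 2.5 in the second, so they moved 2.0 units closer together.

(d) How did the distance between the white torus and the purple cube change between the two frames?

+1.2

They were about 5.0 units apart before and 6.2 after — 1.2 units further apart.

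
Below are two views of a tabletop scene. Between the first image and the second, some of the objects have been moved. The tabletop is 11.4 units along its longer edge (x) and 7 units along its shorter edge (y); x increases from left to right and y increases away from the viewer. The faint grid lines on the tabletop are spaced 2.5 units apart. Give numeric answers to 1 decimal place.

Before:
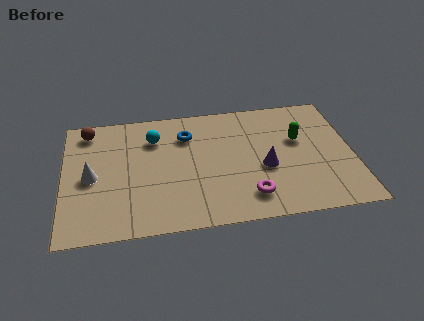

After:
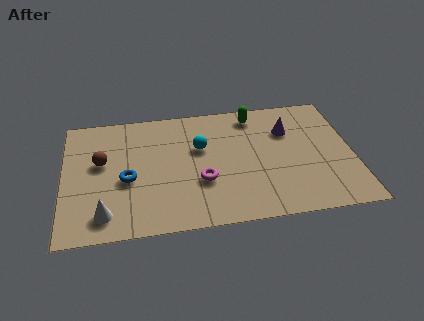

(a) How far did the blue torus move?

3.3

The blue torus moved from about (4.9, 5.2) to (2.5, 3.0), a distance of √(2.4² + 2.2²) ≈ 3.3.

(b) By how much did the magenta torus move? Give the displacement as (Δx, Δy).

(-1.8, 1.1)

The magenta torus started near (7.2, 1.4) and ended near (5.4, 2.5).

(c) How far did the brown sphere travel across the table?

2.0

The brown sphere was near (1.0, 6.0) before and (1.5, 4.1) after, so it travelled √(0.5² + 1.9²) ≈ 2.0 units.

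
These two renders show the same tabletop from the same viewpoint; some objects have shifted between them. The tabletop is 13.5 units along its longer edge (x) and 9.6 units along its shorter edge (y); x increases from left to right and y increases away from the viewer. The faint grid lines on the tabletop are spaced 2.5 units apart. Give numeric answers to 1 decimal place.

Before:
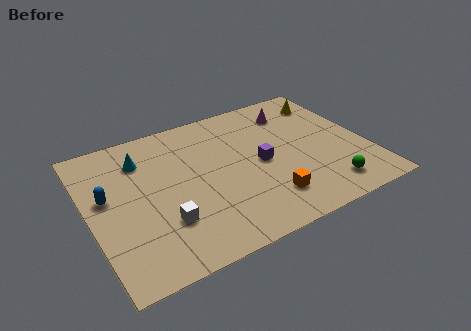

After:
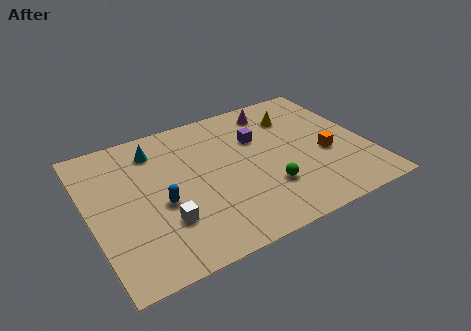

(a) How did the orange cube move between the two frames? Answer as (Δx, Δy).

(3.2, 1.8)

The orange cube started near (8.2, 2.1) and ended near (11.4, 3.9).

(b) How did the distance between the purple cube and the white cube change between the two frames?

+0.9

Before: roughly 5.3 units apart; after: 6.2. That's 0.9 units further apart.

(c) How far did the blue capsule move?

2.8

The blue capsule moved from about (0.9, 5.5) to (3.3, 4.0), a distance of √(2.4² + 1.5²) ≈ 2.8.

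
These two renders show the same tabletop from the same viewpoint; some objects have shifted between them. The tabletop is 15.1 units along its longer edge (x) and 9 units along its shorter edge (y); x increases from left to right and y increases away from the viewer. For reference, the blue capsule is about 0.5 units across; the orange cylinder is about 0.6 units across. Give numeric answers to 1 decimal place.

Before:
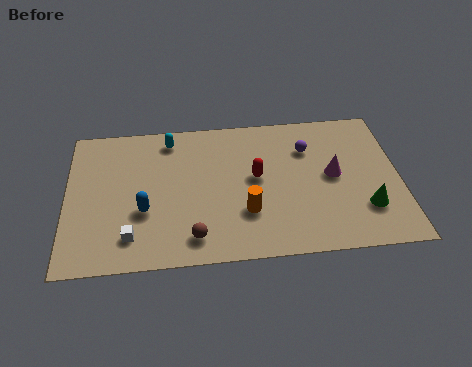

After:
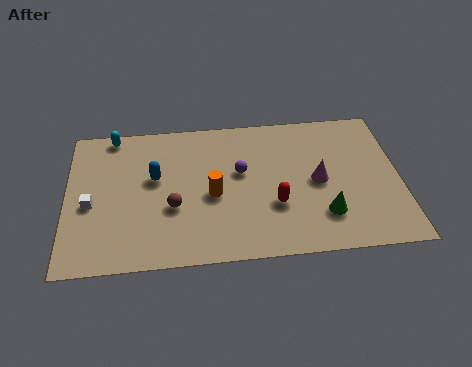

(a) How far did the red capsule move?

2.0

From (8.6, 4.9) to (9.4, 3.1), the red capsule covered √(0.8² + 1.8²) ≈ 2.0 units.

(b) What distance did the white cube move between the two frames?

2.8

From (2.9, 1.8) to (1.1, 3.9), the white cube covered √(1.8² + 2.1²) ≈ 2.8 units.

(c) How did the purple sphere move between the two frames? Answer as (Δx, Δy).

(-3.1, -1.2)

The purple sphere was at about (11.0, 6.5) and moved to about (7.9, 5.3).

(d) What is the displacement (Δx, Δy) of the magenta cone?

(-0.7, -0.3)

From the two frames, the magenta cone sits at roughly (12.1, 4.7) before and (11.4, 4.4) after.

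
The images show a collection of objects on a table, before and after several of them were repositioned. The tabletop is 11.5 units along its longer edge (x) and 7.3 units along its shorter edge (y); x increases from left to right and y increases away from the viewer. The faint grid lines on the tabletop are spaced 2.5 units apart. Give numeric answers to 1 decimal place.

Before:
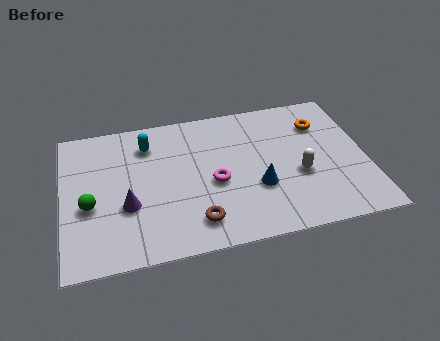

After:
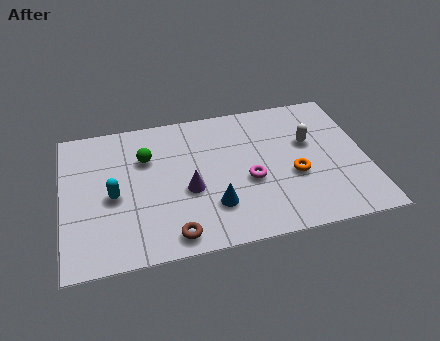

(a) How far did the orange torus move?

2.8

From (9.9, 5.4) to (8.7, 2.9), the orange torus covered √(1.2² + 2.5²) ≈ 2.8 units.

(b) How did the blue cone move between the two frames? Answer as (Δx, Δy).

(-1.7, -0.6)

The blue cone started near (7.3, 2.6) and ended near (5.6, 2.0).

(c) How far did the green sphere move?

3.0

From (1.0, 3.0) to (3.2, 5.0), the green sphere covered √(2.2² + 2.0²) ≈ 3.0 units.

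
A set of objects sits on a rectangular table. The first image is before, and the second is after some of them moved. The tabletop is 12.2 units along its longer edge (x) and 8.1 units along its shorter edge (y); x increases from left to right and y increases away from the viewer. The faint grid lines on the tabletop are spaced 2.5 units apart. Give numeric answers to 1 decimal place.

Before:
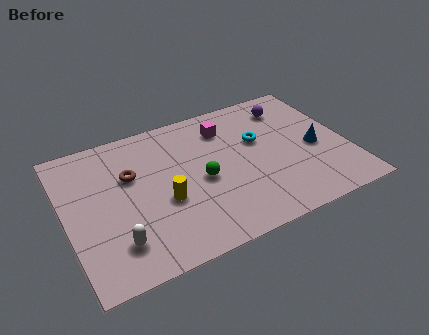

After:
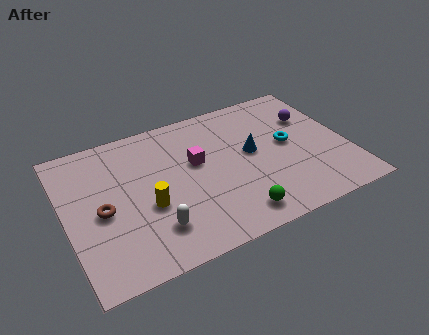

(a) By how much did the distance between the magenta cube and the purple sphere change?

+2.3

The distance was about 2.9 in the first image and 5.2 in the second, so they moved 2.3 units further apart.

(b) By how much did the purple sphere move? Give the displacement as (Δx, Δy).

(0.8, -1.0)

The purple sphere was at about (10.1, 6.5) and moved to about (10.9, 5.5).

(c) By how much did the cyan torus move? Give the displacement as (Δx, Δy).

(1.2, -0.7)

From the two frames, the cyan torus sits at roughly (8.5, 5.0) before and (9.7, 4.3) after.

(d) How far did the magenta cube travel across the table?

2.1

The magenta cube was near (7.2, 6.3) before and (5.7, 4.8) after, so it travelled √(1.5² + 1.5²) ≈ 2.1 units.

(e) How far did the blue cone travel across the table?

2.8

The blue cone moved from about (10.8, 3.6) to (8.1, 4.4), a distance of √(2.7² + 0.8²) ≈ 2.8.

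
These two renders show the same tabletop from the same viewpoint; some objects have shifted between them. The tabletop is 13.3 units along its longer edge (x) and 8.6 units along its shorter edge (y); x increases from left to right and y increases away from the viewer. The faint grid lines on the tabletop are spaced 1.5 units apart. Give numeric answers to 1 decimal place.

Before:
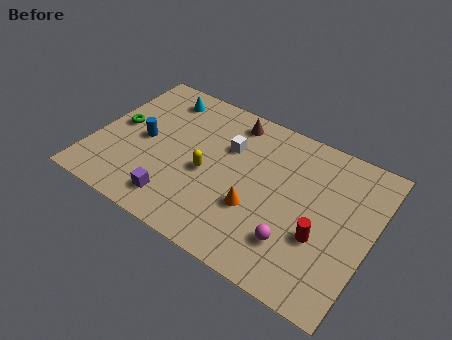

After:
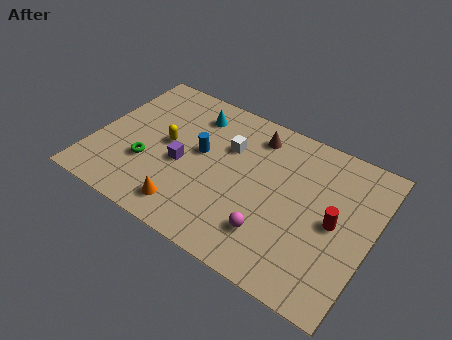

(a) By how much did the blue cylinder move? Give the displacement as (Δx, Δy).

(2.7, 0.6)

From the two frames, the blue cylinder sits at roughly (2.3, 4.2) before and (5.0, 4.8) after.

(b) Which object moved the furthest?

the orange cone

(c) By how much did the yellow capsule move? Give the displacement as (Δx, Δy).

(-2.1, 0.7)

The yellow capsule was at about (5.5, 3.8) and moved to about (3.4, 4.5).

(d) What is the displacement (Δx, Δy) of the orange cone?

(-3.0, -1.6)

From the two frames, the orange cone sits at roughly (8.0, 3.0) before and (5.0, 1.4) after.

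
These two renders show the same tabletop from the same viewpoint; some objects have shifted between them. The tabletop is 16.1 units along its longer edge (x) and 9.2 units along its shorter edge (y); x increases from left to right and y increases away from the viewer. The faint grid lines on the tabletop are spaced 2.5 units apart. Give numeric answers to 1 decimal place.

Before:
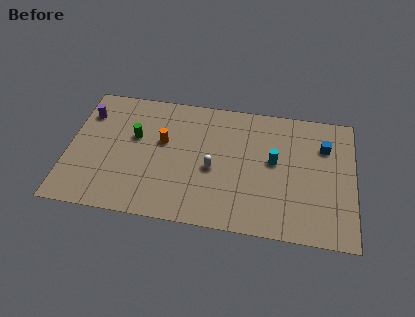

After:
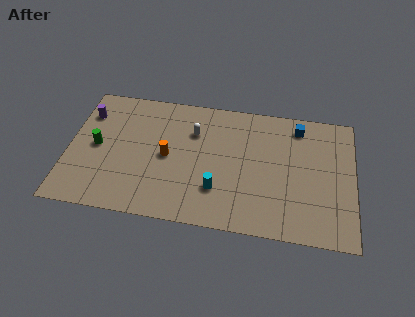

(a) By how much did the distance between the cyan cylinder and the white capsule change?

+0.6

The distance was about 3.6 in the first image and 4.2 in the second, so they moved 0.6 units further apart.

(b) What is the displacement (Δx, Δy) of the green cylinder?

(-2.1, -1.0)

From the two frames, the green cylinder sits at roughly (3.7, 5.6) before and (1.6, 4.6) after.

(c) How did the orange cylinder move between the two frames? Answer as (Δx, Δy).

(0.3, -1.0)

The orange cylinder started near (5.3, 5.5) and ended near (5.6, 4.5).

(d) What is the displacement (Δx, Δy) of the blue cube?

(-1.5, 1.2)

The blue cube started near (14.4, 6.6) and ended near (12.9, 7.8).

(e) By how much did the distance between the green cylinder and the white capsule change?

+0.9

The distance was about 4.8 in the first image and 5.7 in the second, so they moved 0.9 units further apart.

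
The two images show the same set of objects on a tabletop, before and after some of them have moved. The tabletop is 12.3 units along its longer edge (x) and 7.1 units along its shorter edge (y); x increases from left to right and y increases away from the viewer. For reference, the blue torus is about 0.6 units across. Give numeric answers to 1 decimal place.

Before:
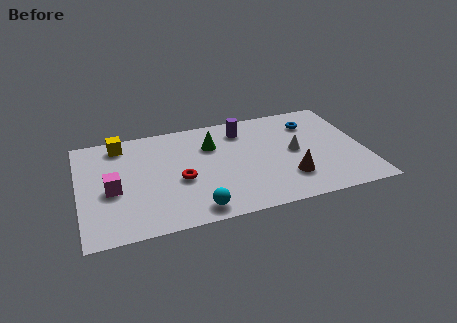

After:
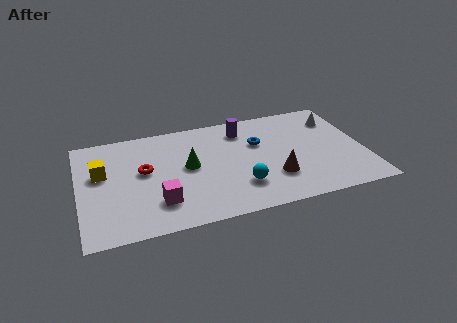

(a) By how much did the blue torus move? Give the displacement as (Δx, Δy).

(-2.4, -0.8)

The blue torus started near (10.2, 5.4) and ended near (7.8, 4.6).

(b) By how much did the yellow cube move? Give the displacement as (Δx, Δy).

(-0.9, -1.8)

The yellow cube was at about (1.9, 6.1) and moved to about (1.0, 4.3).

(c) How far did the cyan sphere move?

2.2

The cyan sphere was near (4.8, 0.9) before and (6.8, 1.9) after, so it travelled √(2.0² + 1.0²) ≈ 2.2 units.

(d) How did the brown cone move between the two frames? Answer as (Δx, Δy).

(-0.6, 0.2)

The brown cone started near (8.9, 1.9) and ended near (8.3, 2.1).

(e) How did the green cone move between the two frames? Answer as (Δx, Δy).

(-1.1, -1.2)

From the two frames, the green cone sits at roughly (5.8, 5.0) before and (4.7, 3.8) after.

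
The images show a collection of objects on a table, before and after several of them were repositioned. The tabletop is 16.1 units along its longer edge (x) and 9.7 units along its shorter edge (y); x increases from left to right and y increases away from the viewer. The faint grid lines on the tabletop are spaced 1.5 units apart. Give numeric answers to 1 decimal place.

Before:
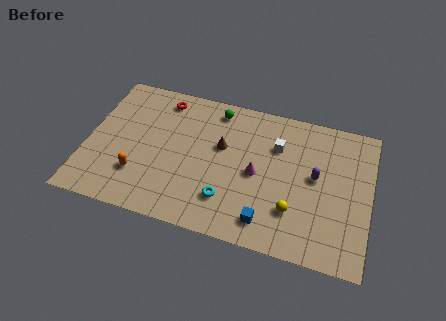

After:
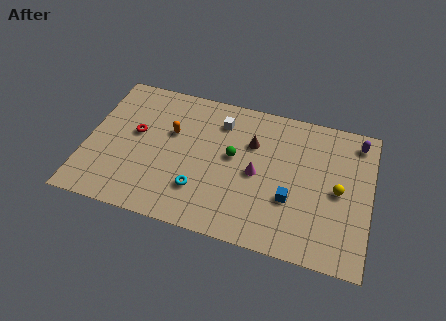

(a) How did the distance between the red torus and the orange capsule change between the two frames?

-3.6

They were about 5.7 units apart before and 2.1 after — 3.6 units closer together.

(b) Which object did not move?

the magenta cone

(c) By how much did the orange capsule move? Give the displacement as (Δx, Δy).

(1.6, 3.4)

From the two frames, the orange capsule sits at roughly (3.1, 2.7) before and (4.7, 6.1) after.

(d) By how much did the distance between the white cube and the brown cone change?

-1.1

Before: roughly 3.2 units apart; after: 2.1. That's 1.1 units closer together.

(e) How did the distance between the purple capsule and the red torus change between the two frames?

+3.3

The distance was about 9.5 in the first image and 12.8 in the second, so they moved 3.3 units further apart.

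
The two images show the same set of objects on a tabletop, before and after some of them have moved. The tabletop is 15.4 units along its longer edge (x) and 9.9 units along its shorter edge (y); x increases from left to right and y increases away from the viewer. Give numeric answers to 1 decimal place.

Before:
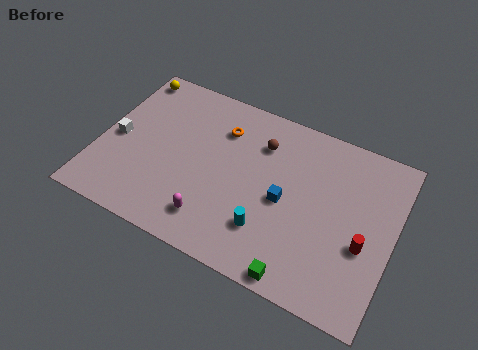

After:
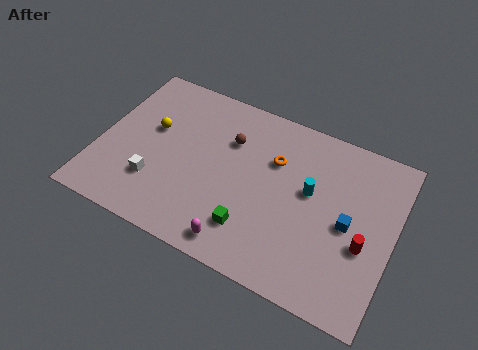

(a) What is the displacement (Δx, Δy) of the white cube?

(2.3, -1.8)

The white cube started near (0.9, 4.6) and ended near (3.2, 2.8).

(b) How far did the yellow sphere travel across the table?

3.4

The yellow sphere moved from about (0.9, 8.8) to (2.6, 5.9), a distance of √(1.7² + 2.9²) ≈ 3.4.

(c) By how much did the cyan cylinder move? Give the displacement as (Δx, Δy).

(1.8, 3.1)

The cyan cylinder was at about (9.2, 2.6) and moved to about (11.0, 5.7).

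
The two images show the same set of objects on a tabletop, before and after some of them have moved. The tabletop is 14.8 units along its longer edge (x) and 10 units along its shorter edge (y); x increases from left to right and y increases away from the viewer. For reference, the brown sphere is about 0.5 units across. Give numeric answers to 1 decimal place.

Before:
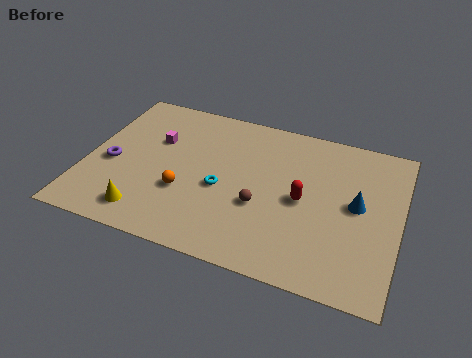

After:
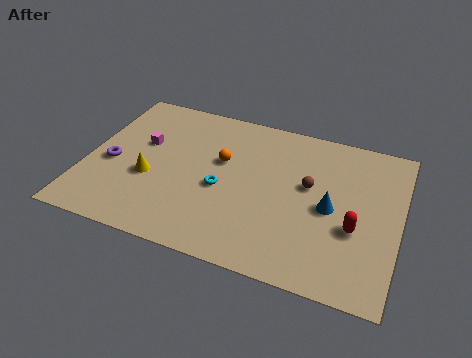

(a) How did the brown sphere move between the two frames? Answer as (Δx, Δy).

(2.1, 2.0)

The brown sphere was at about (8.4, 3.8) and moved to about (10.5, 5.8).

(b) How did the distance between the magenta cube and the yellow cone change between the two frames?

-2.6

Before: roughly 4.9 units apart; after: 2.3. That's 2.6 units closer together.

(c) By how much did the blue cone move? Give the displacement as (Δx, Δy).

(-1.2, -0.6)

The blue cone started near (12.8, 5.3) and ended near (11.6, 4.7).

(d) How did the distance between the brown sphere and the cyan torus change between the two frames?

+2.3

They were about 2.0 units apart before and 4.3 after — 2.3 units further apart.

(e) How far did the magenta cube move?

0.7

From (3.1, 6.5) to (2.5, 6.1), the magenta cube covered √(0.6² + 0.4²) ≈ 0.7 units.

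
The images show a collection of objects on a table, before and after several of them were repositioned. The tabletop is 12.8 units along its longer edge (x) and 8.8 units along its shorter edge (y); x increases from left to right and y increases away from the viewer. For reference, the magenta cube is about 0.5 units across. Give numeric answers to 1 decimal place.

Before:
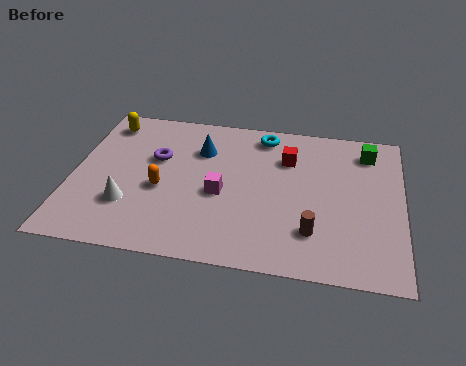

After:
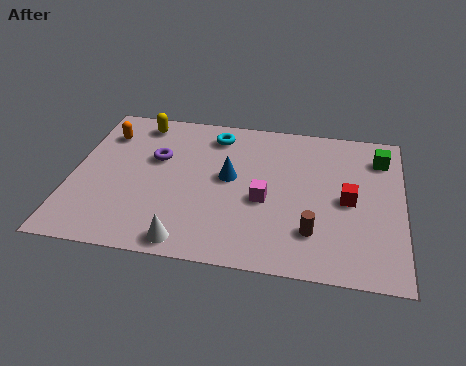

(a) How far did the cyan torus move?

1.9

From (7.3, 7.6) to (5.4, 7.3), the cyan torus covered √(1.9² + 0.3²) ≈ 1.9 units.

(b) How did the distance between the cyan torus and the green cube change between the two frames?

+2.4

They were about 4.1 units apart before and 6.5 after — 2.4 units further apart.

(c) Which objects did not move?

the purple torus and the brown cylinder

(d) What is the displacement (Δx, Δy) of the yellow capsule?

(1.3, 0.2)

From the two frames, the yellow capsule sits at roughly (1.1, 7.4) before and (2.4, 7.6) after.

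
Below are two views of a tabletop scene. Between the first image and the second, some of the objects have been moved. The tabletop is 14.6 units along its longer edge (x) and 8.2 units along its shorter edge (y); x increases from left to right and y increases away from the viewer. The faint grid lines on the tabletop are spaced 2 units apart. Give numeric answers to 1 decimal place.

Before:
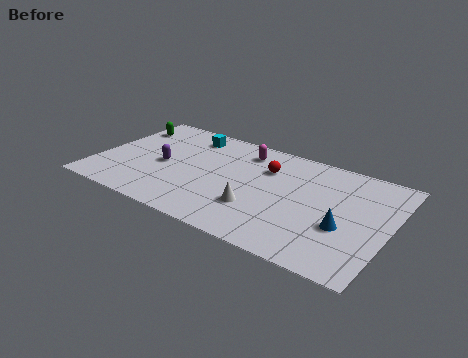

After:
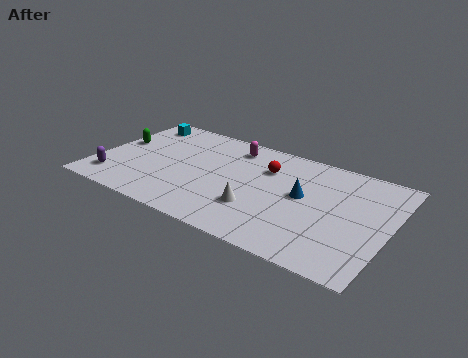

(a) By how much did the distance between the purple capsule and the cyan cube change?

+2.2

They were about 3.1 units apart before and 5.3 after — 2.2 units further apart.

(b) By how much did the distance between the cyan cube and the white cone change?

+2.2

Before: roughly 6.0 units apart; after: 8.2. That's 2.2 units further apart.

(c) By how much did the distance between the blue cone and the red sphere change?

-2.6

The distance was about 5.0 in the first image and 2.4 in the second, so they moved 2.6 units closer together.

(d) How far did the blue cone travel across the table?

2.6

The blue cone moved from about (12.5, 3.1) to (10.3, 4.5), a distance of √(2.2² + 1.4²) ≈ 2.6.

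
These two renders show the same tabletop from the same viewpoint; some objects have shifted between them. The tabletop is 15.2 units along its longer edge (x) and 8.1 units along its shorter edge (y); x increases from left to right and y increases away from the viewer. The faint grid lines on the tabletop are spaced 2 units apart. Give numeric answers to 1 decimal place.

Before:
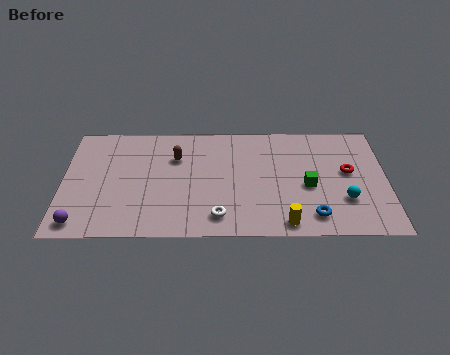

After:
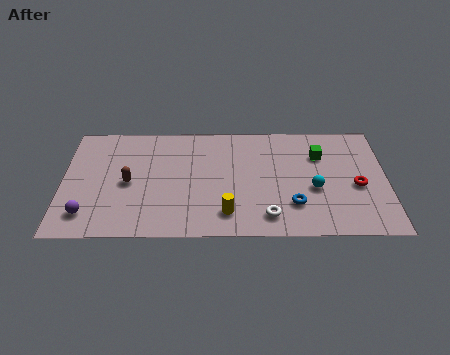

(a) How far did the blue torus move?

1.2

The blue torus moved from about (11.7, 1.4) to (10.8, 2.2), a distance of √(0.9² + 0.8²) ≈ 1.2.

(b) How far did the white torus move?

2.3

The white torus was near (7.3, 1.4) before and (9.6, 1.4) after, so it travelled √(2.3² + 0.0²) ≈ 2.3 units.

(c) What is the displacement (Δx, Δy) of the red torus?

(0.4, -1.0)

The red torus was at about (13.4, 4.5) and moved to about (13.8, 3.5).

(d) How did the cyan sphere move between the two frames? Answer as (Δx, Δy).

(-1.4, 0.8)

From the two frames, the cyan sphere sits at roughly (13.2, 2.5) before and (11.8, 3.3) after.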